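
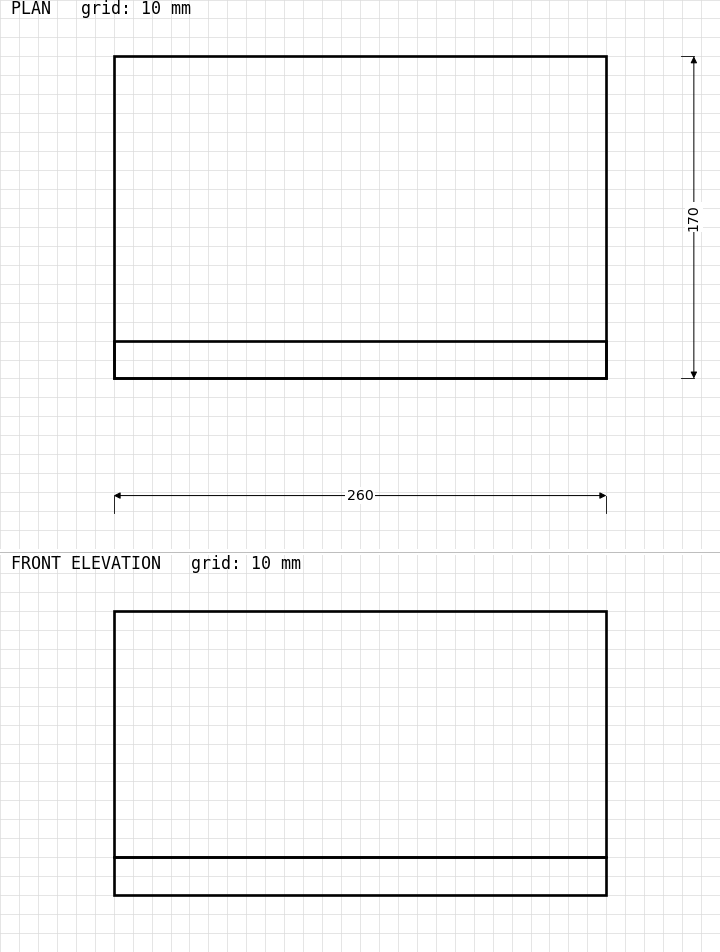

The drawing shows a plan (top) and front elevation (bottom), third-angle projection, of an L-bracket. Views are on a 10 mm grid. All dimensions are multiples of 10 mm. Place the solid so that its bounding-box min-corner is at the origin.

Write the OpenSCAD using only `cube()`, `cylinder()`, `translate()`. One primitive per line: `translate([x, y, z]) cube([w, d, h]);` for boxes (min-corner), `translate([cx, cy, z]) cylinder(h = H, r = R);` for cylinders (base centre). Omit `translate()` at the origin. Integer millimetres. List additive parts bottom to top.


cube([260, 170, 20]);
translate([0, 0, 20]) cube([260, 20, 130]);


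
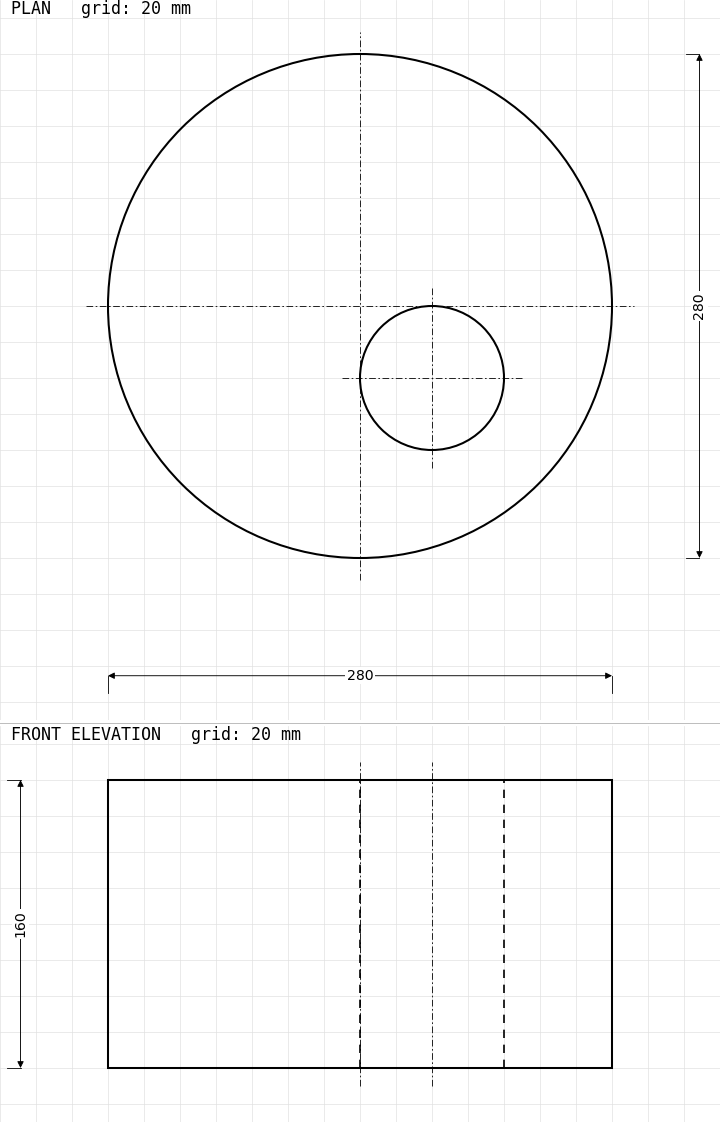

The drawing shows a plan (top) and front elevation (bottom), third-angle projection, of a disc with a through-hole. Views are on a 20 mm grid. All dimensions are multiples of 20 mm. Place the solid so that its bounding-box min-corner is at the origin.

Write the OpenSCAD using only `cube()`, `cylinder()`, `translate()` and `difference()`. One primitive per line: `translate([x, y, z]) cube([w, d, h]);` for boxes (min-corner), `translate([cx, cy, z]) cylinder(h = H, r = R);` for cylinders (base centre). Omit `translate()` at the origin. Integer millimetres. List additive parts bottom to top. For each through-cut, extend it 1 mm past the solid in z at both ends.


difference() {
  translate([140, 140, 0]) cylinder(h = 160, r = 140);
  translate([180, 100, -1]) cylinder(h = 162, r = 40);
}


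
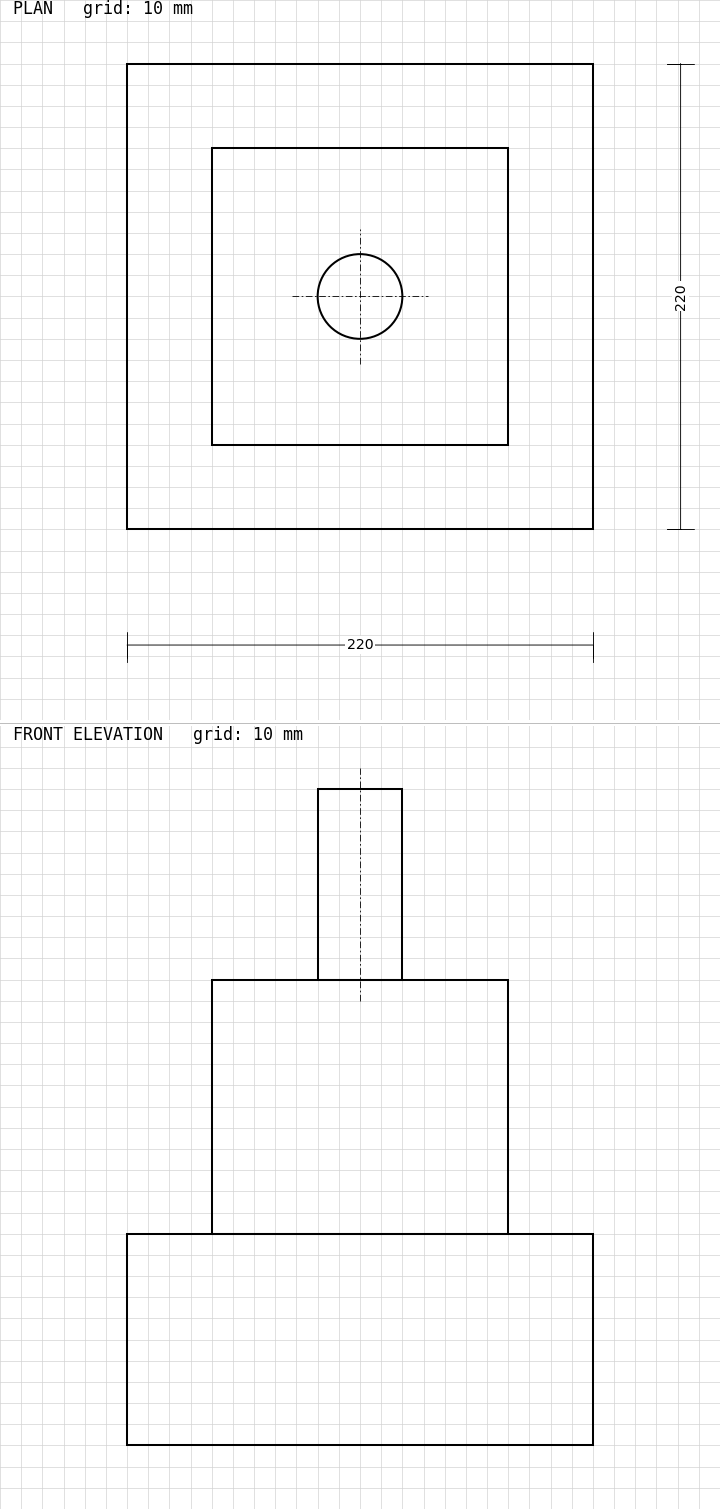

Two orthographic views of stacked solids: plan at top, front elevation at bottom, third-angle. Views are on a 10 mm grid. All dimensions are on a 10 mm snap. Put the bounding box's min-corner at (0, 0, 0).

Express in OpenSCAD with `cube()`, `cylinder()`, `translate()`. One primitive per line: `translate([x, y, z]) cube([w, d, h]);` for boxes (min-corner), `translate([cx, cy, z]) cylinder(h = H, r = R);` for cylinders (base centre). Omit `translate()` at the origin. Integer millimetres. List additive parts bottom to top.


cube([220, 220, 100]);
translate([40, 40, 100]) cube([140, 140, 120]);
translate([110, 110, 220]) cylinder(h = 90, r = 20);


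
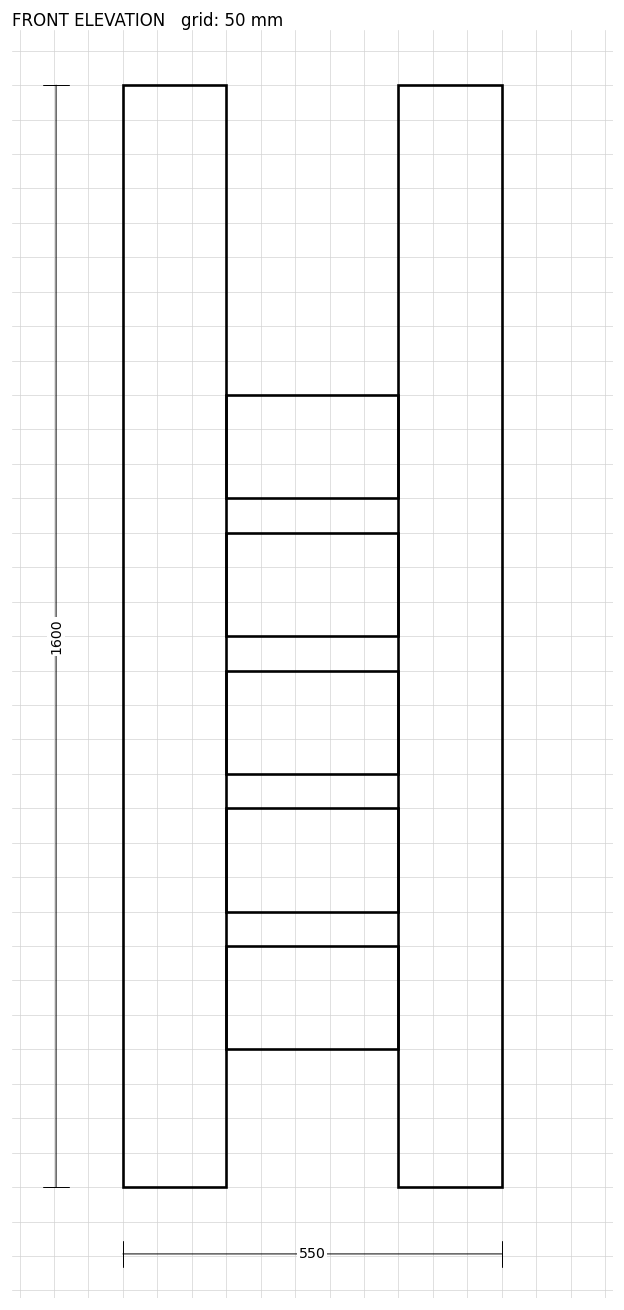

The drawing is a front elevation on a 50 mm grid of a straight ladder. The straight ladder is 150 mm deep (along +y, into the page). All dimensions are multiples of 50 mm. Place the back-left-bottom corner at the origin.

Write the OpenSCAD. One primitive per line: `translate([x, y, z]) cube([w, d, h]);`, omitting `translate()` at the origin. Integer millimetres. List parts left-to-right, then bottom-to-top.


cube([150, 150, 1600]);
translate([150, 0, 200]) cube([250, 150, 150]);
translate([150, 0, 400]) cube([250, 150, 150]);
translate([150, 0, 600]) cube([250, 150, 150]);
translate([150, 0, 800]) cube([250, 150, 150]);
translate([150, 0, 1000]) cube([250, 150, 150]);
translate([400, 0, 0]) cube([150, 150, 1600]);


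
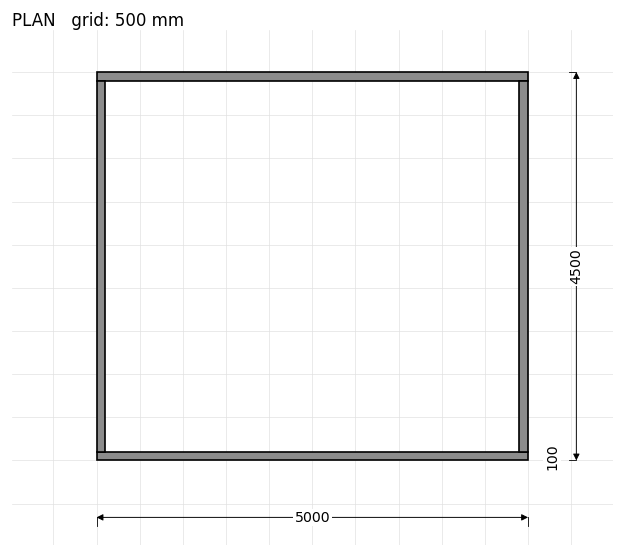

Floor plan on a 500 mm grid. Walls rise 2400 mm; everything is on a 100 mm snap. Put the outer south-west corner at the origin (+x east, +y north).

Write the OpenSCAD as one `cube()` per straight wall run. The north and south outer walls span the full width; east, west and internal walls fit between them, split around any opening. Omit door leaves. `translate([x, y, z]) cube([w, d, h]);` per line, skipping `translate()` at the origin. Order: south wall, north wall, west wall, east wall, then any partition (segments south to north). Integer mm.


cube([5000, 100, 2400]);
translate([0, 4400, 0]) cube([5000, 100, 2400]);
translate([0, 100, 0]) cube([100, 4300, 2400]);
translate([4900, 100, 0]) cube([100, 4300, 2400]);


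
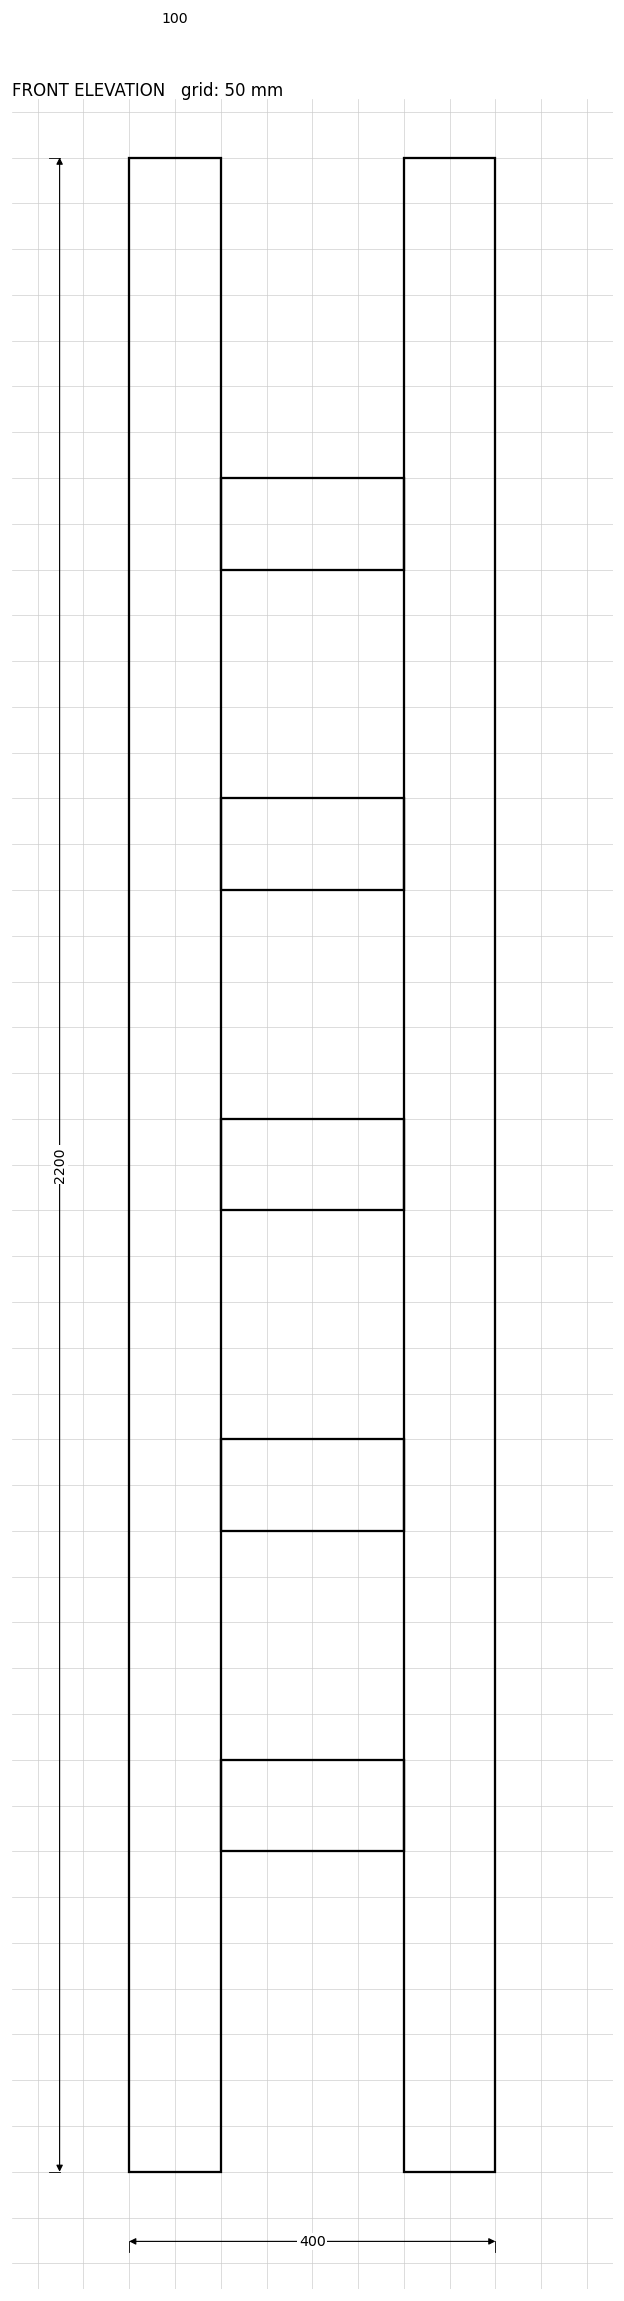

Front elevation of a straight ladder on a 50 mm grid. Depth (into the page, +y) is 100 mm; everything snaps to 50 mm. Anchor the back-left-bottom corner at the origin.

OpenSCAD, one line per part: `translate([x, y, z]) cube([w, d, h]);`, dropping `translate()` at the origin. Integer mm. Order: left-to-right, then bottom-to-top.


cube([100, 100, 2200]);
translate([100, 0, 350]) cube([200, 100, 100]);
translate([100, 0, 700]) cube([200, 100, 100]);
translate([100, 0, 1050]) cube([200, 100, 100]);
translate([100, 0, 1400]) cube([200, 100, 100]);
translate([100, 0, 1750]) cube([200, 100, 100]);
translate([300, 0, 0]) cube([100, 100, 2200]);


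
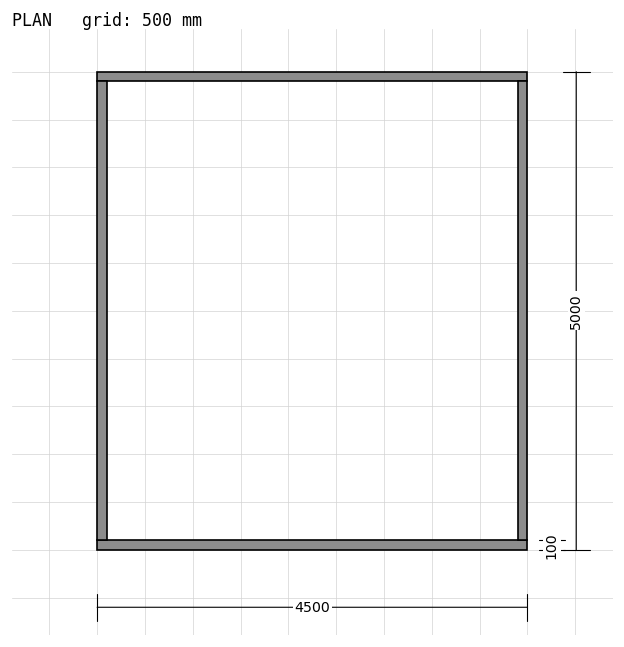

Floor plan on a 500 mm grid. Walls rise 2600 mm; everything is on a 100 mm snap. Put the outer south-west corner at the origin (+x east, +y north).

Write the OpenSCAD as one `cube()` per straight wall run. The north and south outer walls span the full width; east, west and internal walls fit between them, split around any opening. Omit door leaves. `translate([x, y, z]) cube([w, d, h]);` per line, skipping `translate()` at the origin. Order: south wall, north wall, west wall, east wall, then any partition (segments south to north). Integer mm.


cube([4500, 100, 2600]);
translate([0, 4900, 0]) cube([4500, 100, 2600]);
translate([0, 100, 0]) cube([100, 4800, 2600]);
translate([4400, 100, 0]) cube([100, 4800, 2600]);


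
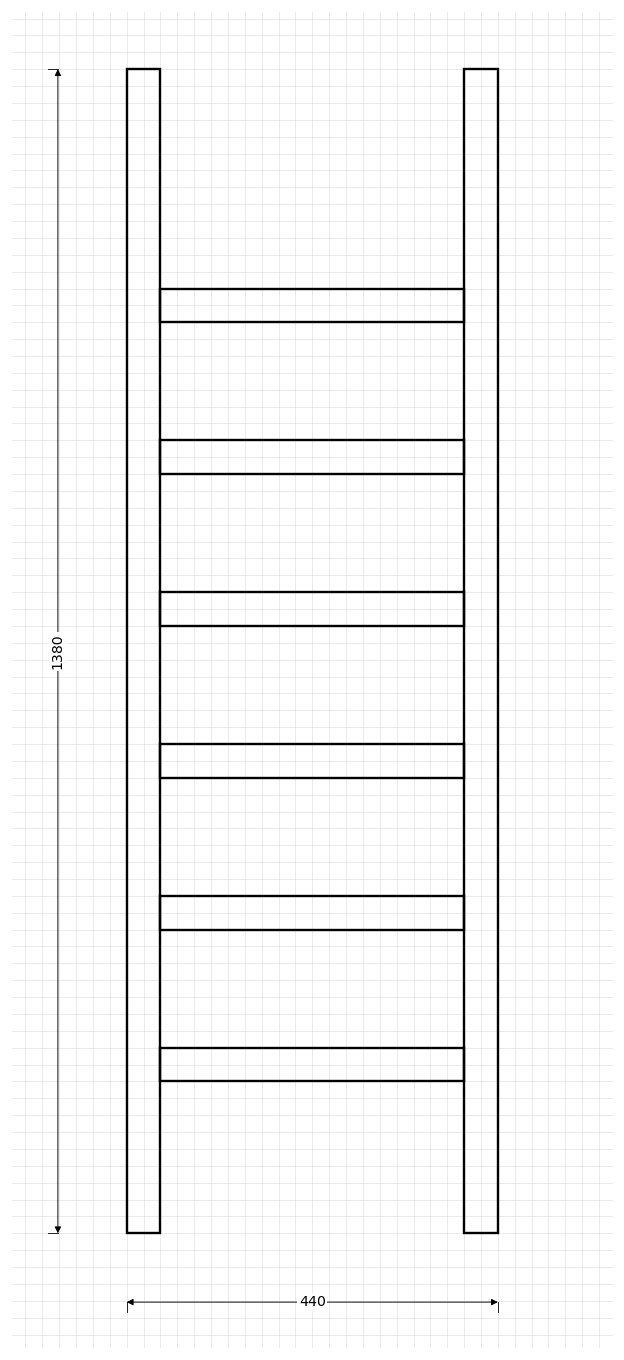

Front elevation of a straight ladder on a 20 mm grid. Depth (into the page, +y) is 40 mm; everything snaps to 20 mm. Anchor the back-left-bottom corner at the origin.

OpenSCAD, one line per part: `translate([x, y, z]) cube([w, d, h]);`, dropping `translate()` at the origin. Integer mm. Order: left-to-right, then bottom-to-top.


cube([40, 40, 1380]);
translate([40, 0, 180]) cube([360, 40, 40]);
translate([40, 0, 360]) cube([360, 40, 40]);
translate([40, 0, 540]) cube([360, 40, 40]);
translate([40, 0, 720]) cube([360, 40, 40]);
translate([40, 0, 900]) cube([360, 40, 40]);
translate([40, 0, 1080]) cube([360, 40, 40]);
translate([400, 0, 0]) cube([40, 40, 1380]);


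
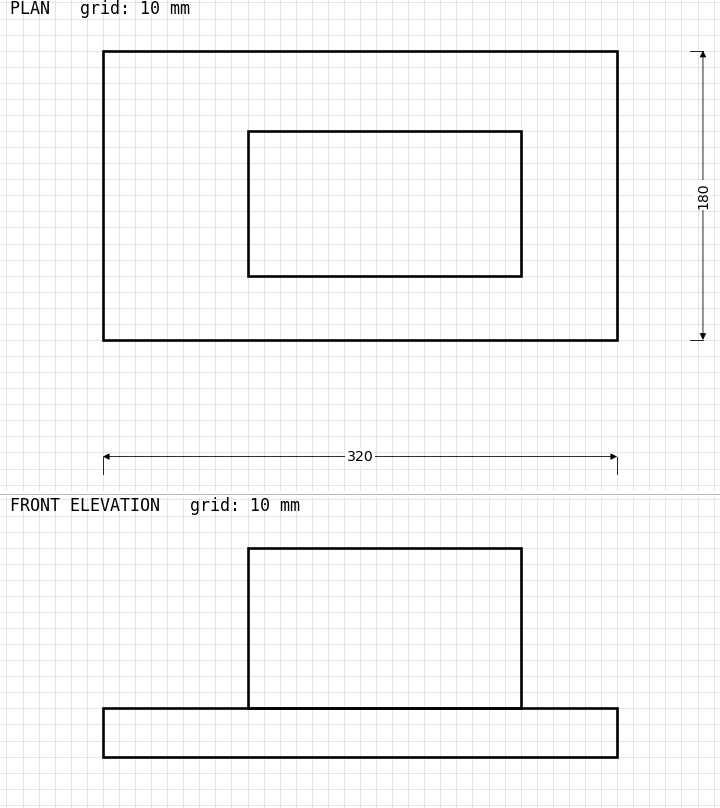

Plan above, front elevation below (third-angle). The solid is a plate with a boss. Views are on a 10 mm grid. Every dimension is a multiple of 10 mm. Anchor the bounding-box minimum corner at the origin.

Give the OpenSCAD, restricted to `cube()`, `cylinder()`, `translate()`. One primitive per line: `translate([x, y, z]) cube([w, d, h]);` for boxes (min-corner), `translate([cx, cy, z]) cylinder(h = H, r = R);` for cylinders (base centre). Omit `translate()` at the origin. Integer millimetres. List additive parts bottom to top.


cube([320, 180, 30]);
translate([90, 40, 30]) cube([170, 90, 100]);


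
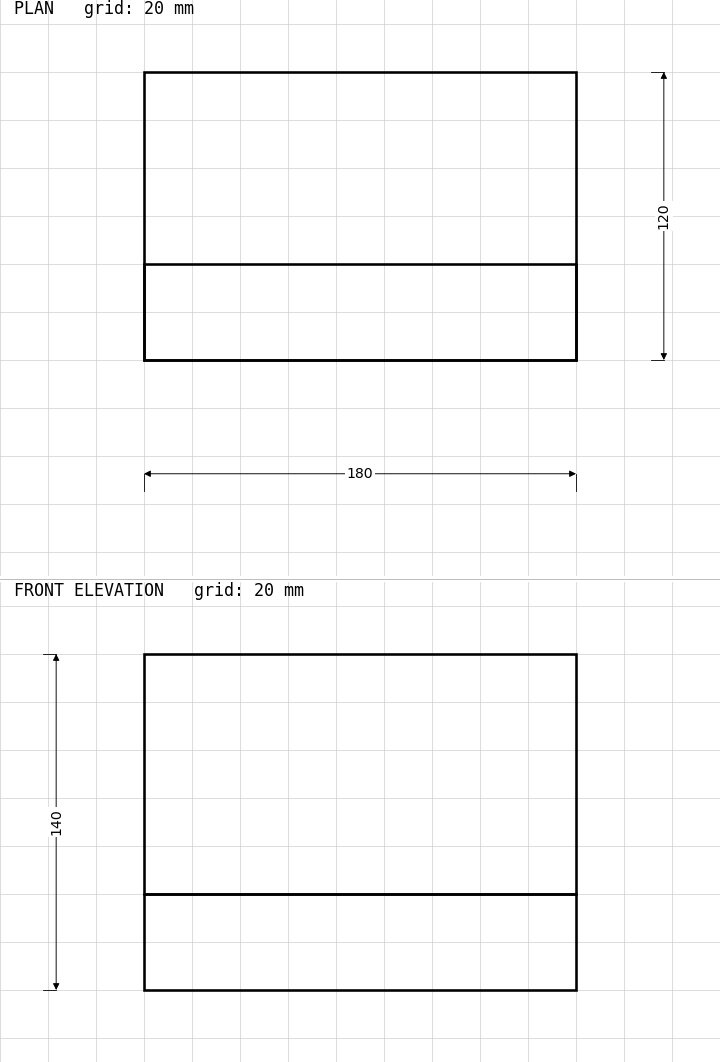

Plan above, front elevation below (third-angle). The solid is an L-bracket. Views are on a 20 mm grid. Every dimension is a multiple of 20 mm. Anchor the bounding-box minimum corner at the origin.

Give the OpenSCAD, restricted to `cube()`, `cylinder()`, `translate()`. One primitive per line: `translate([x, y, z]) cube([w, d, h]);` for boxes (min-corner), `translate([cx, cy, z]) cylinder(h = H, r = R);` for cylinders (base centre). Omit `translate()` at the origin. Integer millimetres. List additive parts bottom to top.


cube([180, 120, 40]);
translate([0, 0, 40]) cube([180, 40, 100]);


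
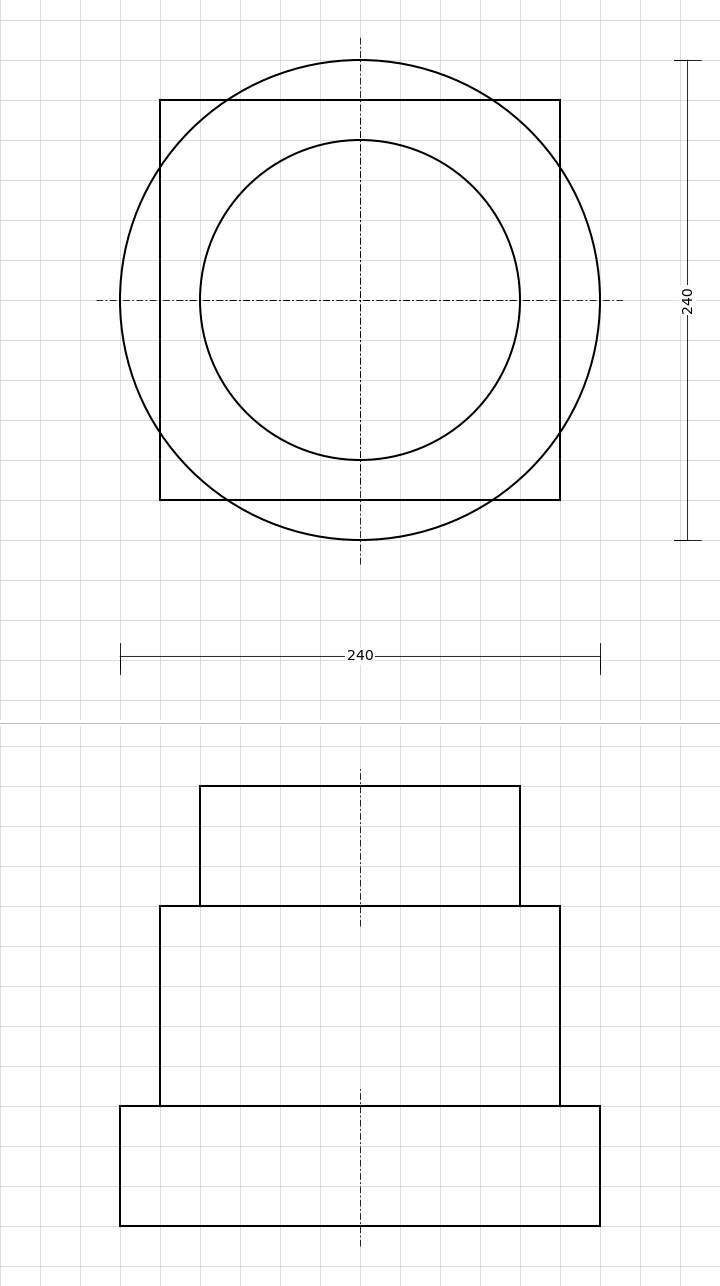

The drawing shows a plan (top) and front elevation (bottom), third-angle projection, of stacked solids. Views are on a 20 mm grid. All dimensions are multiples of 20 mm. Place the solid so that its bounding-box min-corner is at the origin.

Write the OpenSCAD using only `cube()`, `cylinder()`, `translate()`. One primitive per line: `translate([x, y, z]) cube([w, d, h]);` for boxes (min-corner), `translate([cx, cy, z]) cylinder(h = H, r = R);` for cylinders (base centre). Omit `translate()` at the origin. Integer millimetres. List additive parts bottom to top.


translate([120, 120, 0]) cylinder(h = 60, r = 120);
translate([20, 20, 60]) cube([200, 200, 100]);
translate([120, 120, 160]) cylinder(h = 60, r = 80);


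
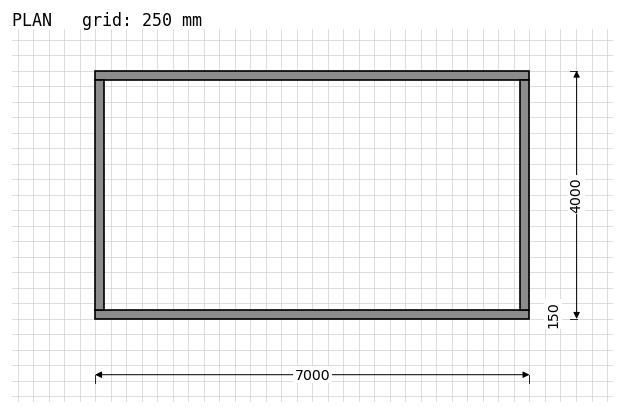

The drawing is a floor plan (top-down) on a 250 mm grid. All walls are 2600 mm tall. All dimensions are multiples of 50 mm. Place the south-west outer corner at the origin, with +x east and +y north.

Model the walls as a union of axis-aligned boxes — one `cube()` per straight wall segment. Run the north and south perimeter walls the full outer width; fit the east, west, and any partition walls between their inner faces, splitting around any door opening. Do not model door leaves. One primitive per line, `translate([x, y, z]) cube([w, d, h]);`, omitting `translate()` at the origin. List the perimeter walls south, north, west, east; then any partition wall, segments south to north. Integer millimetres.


cube([7000, 150, 2600]);
translate([0, 3850, 0]) cube([7000, 150, 2600]);
translate([0, 150, 0]) cube([150, 3700, 2600]);
translate([6850, 150, 0]) cube([150, 3700, 2600]);


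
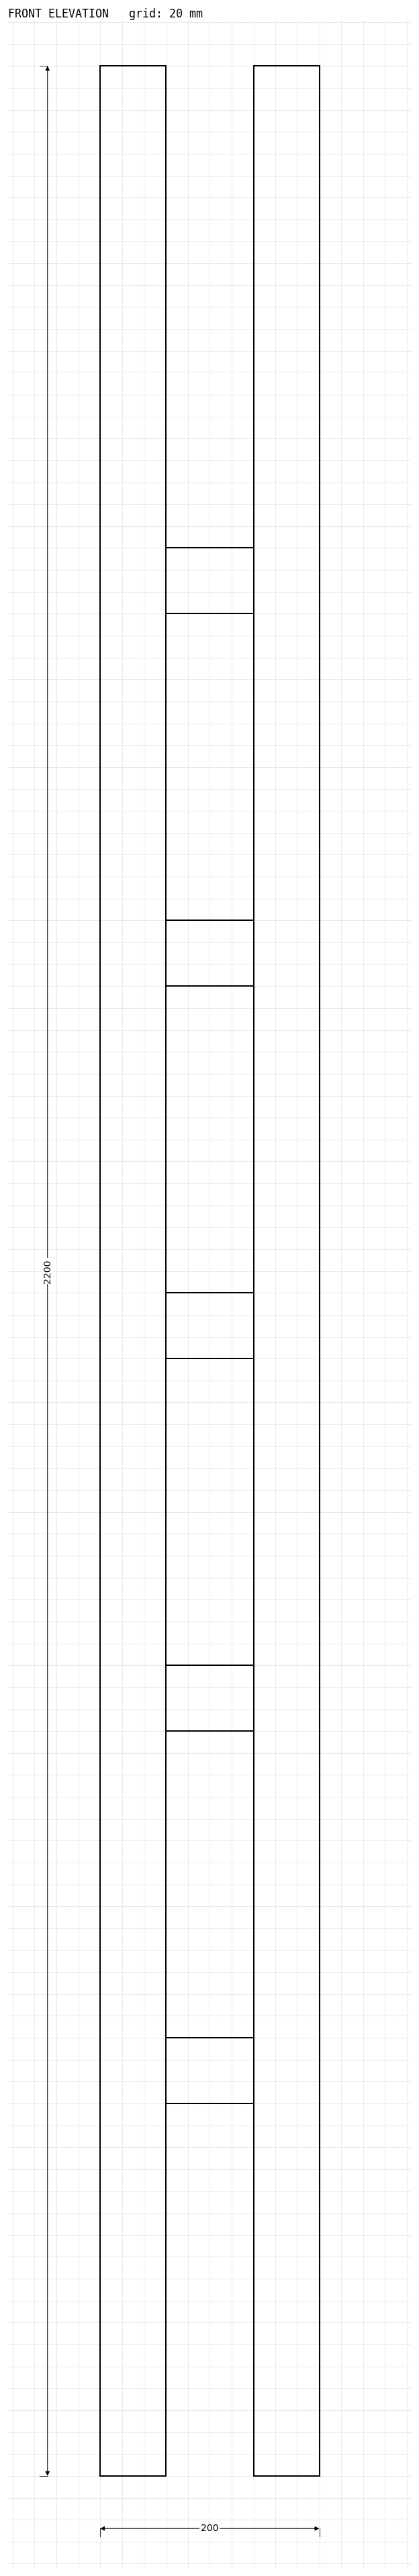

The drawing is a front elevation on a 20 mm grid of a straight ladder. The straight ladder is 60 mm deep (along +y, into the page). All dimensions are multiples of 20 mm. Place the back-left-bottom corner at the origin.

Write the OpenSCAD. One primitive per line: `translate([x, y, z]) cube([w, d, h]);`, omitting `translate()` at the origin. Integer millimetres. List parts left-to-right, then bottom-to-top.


cube([60, 60, 2200]);
translate([60, 0, 340]) cube([80, 60, 60]);
translate([60, 0, 680]) cube([80, 60, 60]);
translate([60, 0, 1020]) cube([80, 60, 60]);
translate([60, 0, 1360]) cube([80, 60, 60]);
translate([60, 0, 1700]) cube([80, 60, 60]);
translate([140, 0, 0]) cube([60, 60, 2200]);


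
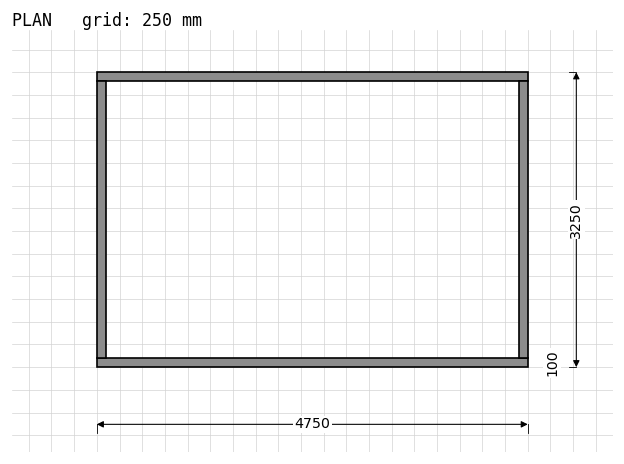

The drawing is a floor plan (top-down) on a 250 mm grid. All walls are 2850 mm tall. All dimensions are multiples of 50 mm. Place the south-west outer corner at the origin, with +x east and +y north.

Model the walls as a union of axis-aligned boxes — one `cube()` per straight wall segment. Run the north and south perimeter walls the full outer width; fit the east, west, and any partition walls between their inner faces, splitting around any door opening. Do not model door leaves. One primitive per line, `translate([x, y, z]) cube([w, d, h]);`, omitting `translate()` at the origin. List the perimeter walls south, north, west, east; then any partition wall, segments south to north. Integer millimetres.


cube([4750, 100, 2850]);
translate([0, 3150, 0]) cube([4750, 100, 2850]);
translate([0, 100, 0]) cube([100, 3050, 2850]);
translate([4650, 100, 0]) cube([100, 3050, 2850]);


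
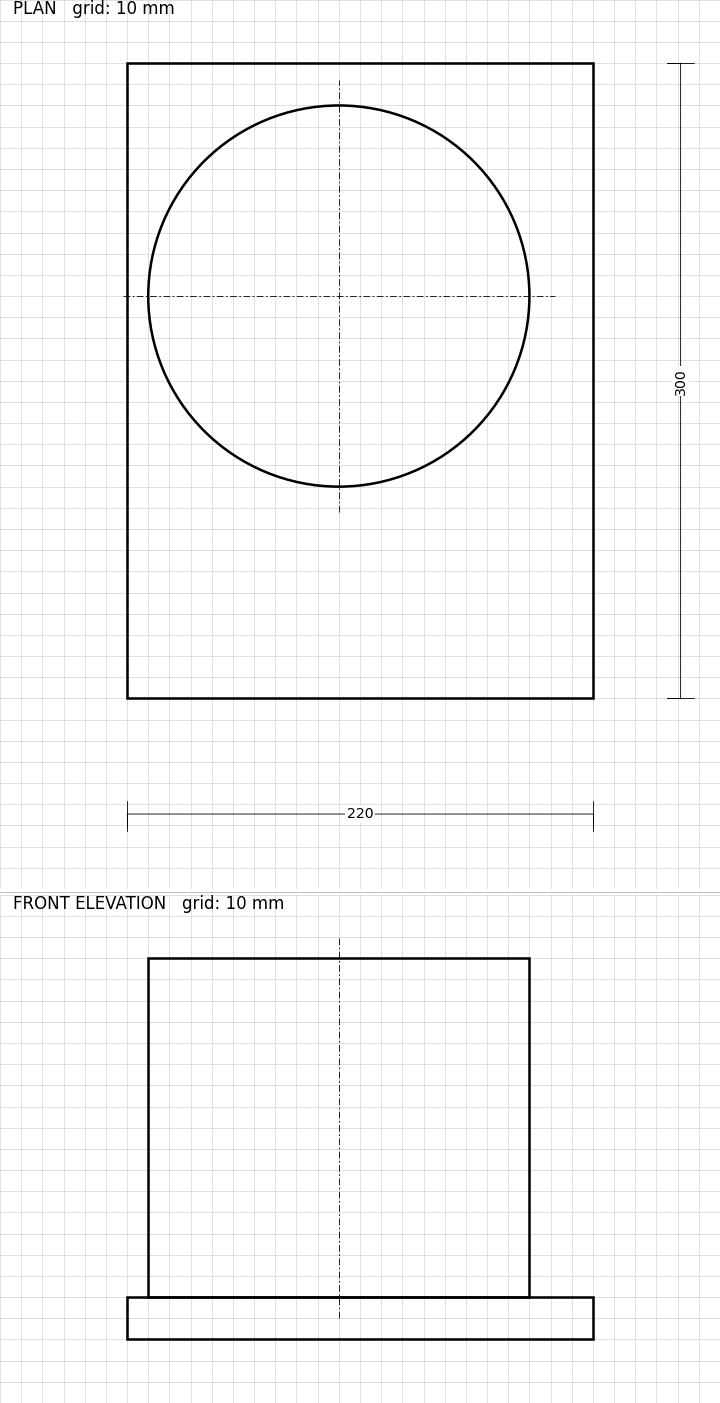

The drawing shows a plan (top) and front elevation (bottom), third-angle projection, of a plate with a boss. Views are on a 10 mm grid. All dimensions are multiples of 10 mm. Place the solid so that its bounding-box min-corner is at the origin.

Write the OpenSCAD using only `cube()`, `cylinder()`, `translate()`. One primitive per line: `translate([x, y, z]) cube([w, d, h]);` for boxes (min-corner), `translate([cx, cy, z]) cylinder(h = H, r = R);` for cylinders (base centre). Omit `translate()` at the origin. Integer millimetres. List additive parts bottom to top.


cube([220, 300, 20]);
translate([100, 190, 20]) cylinder(h = 160, r = 90);


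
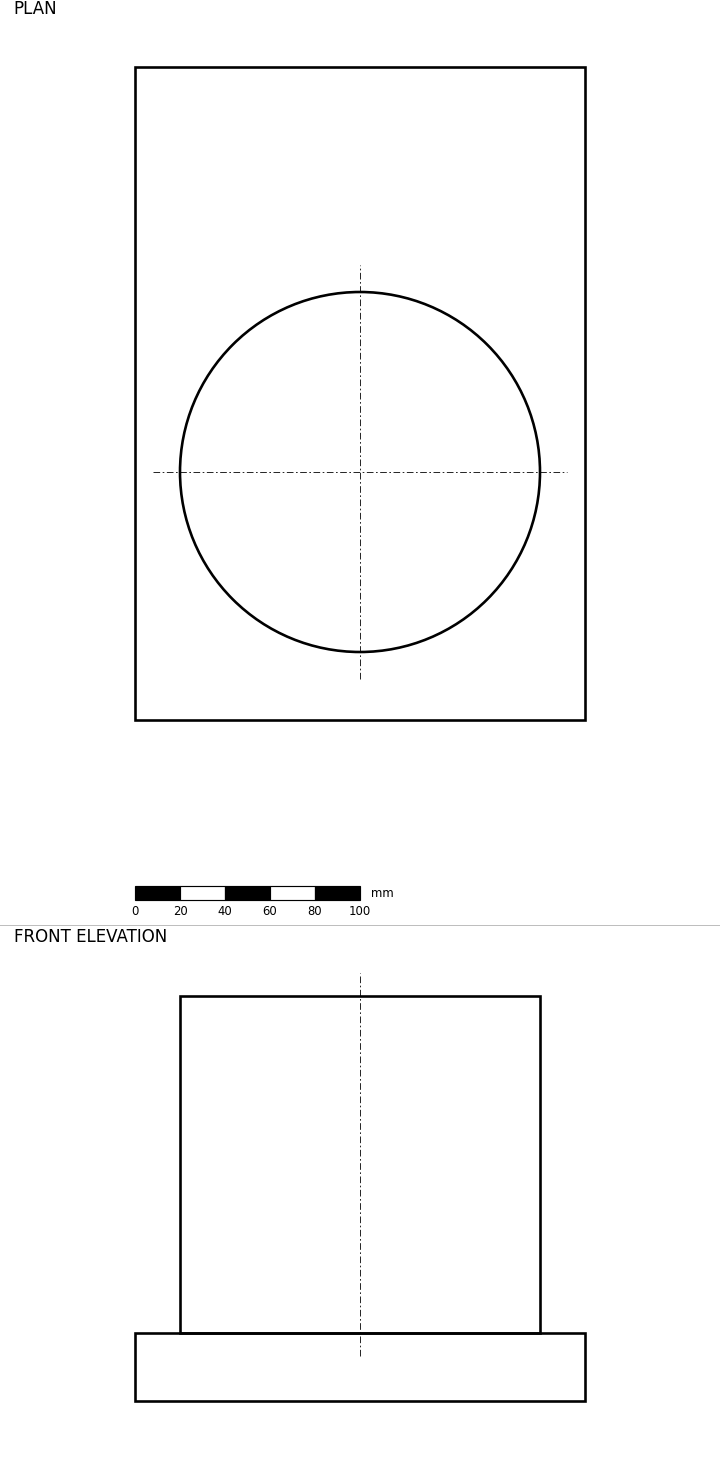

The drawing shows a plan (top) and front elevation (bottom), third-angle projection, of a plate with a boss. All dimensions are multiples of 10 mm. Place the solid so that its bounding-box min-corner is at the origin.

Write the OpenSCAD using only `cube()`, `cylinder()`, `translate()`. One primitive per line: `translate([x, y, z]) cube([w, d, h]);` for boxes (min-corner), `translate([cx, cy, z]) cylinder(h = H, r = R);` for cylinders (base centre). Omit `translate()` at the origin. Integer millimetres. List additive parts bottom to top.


cube([200, 290, 30]);
translate([100, 110, 30]) cylinder(h = 150, r = 80);


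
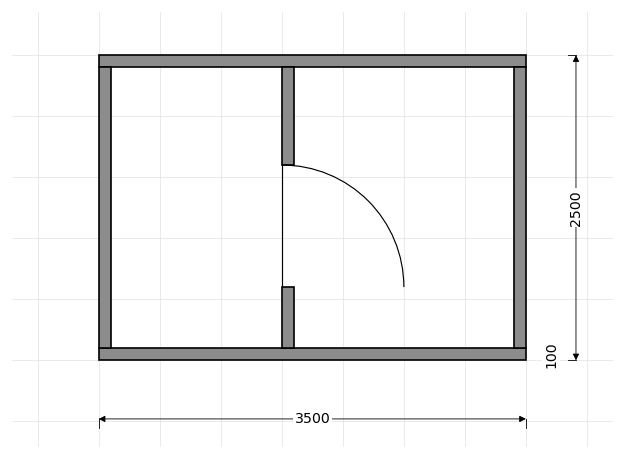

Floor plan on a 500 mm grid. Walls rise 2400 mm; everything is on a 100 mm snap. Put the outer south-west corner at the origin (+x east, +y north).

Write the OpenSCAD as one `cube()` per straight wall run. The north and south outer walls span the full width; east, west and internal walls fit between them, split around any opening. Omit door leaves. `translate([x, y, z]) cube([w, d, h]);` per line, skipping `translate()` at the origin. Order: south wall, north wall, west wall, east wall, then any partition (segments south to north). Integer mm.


cube([3500, 100, 2400]);
translate([0, 2400, 0]) cube([3500, 100, 2400]);
translate([0, 100, 0]) cube([100, 2300, 2400]);
translate([3400, 100, 0]) cube([100, 2300, 2400]);
translate([1500, 100, 0]) cube([100, 500, 2400]);
translate([1500, 1600, 0]) cube([100, 800, 2400]);


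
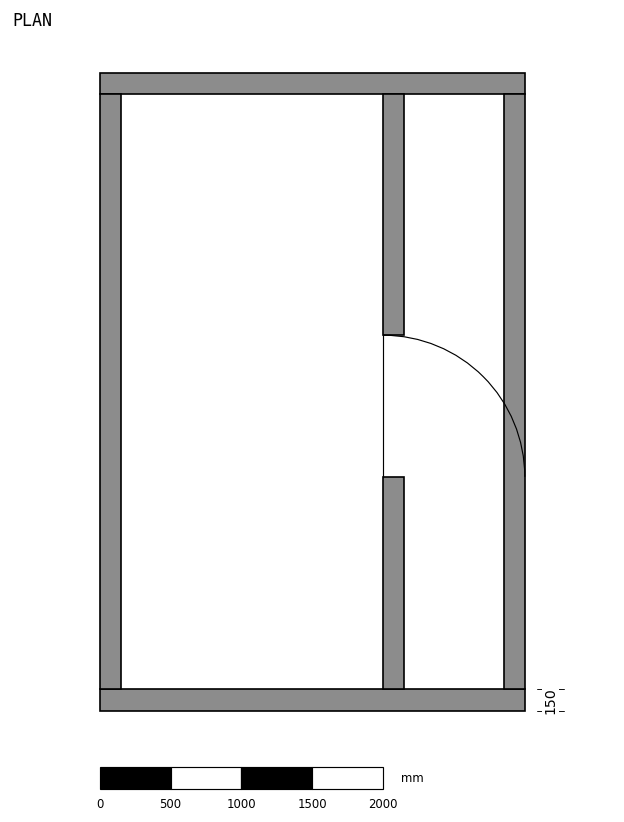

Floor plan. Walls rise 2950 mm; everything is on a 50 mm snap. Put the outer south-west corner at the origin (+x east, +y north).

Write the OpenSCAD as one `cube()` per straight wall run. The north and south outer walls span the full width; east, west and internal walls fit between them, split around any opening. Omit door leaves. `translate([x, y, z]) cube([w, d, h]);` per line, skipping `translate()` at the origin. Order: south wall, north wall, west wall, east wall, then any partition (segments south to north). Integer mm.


cube([3000, 150, 2950]);
translate([0, 4350, 0]) cube([3000, 150, 2950]);
translate([0, 150, 0]) cube([150, 4200, 2950]);
translate([2850, 150, 0]) cube([150, 4200, 2950]);
translate([2000, 150, 0]) cube([150, 1500, 2950]);
translate([2000, 2650, 0]) cube([150, 1700, 2950]);


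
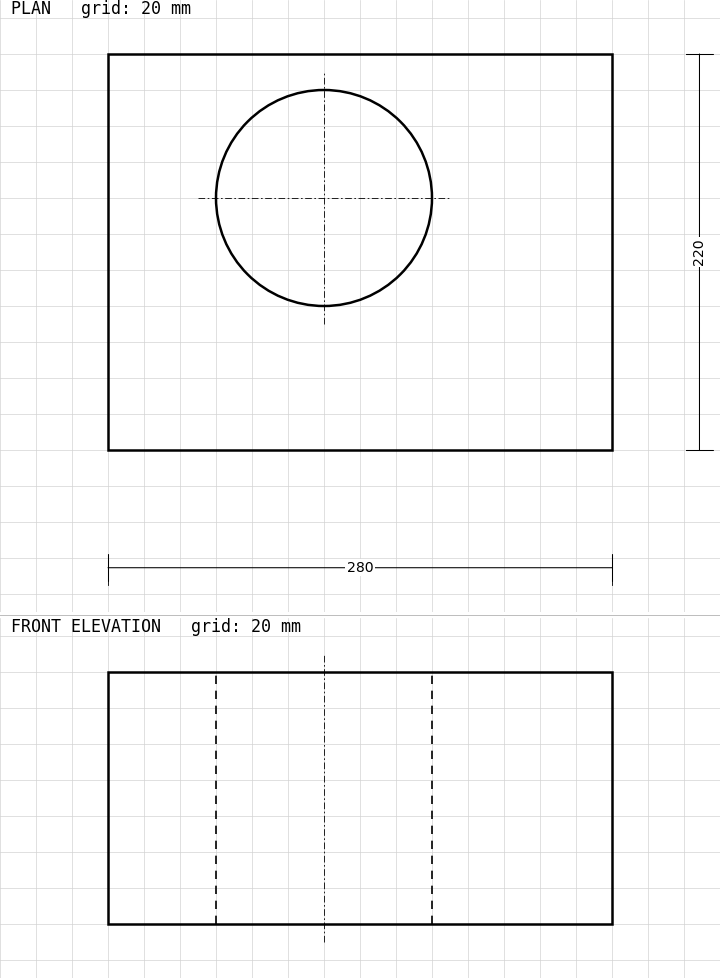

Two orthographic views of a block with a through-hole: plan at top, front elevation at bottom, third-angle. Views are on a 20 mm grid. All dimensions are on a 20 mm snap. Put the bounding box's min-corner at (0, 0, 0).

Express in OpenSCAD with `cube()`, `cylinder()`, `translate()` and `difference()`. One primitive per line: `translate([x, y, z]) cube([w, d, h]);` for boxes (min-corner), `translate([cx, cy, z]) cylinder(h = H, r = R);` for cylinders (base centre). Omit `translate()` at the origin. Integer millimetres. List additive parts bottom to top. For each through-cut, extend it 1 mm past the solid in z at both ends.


difference() {
  cube([280, 220, 140]);
  translate([120, 140, -1]) cylinder(h = 142, r = 60);
}


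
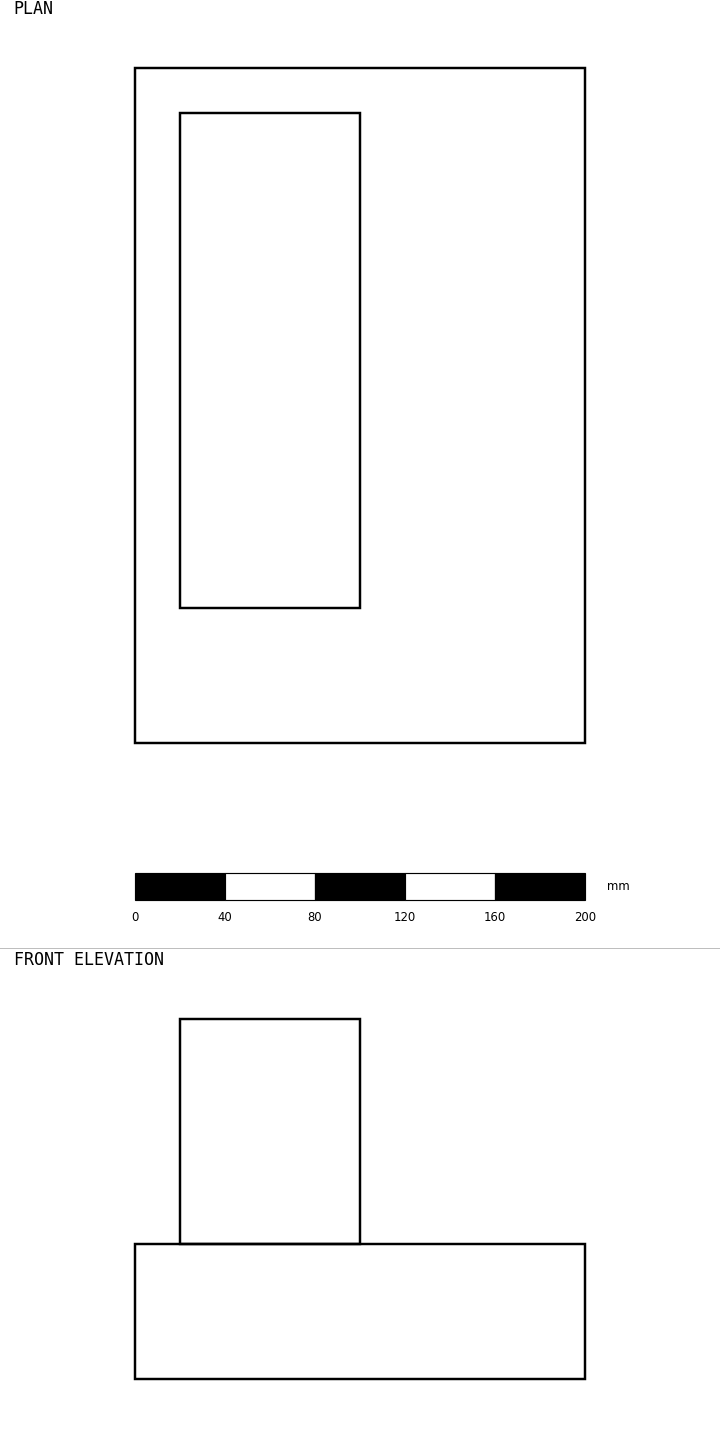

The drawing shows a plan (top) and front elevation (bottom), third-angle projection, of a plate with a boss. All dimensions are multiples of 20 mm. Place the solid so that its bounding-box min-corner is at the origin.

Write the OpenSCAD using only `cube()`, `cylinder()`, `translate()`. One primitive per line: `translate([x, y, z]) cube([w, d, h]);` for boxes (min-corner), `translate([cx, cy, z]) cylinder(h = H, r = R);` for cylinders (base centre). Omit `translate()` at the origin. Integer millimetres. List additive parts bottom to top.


cube([200, 300, 60]);
translate([20, 60, 60]) cube([80, 220, 100]);


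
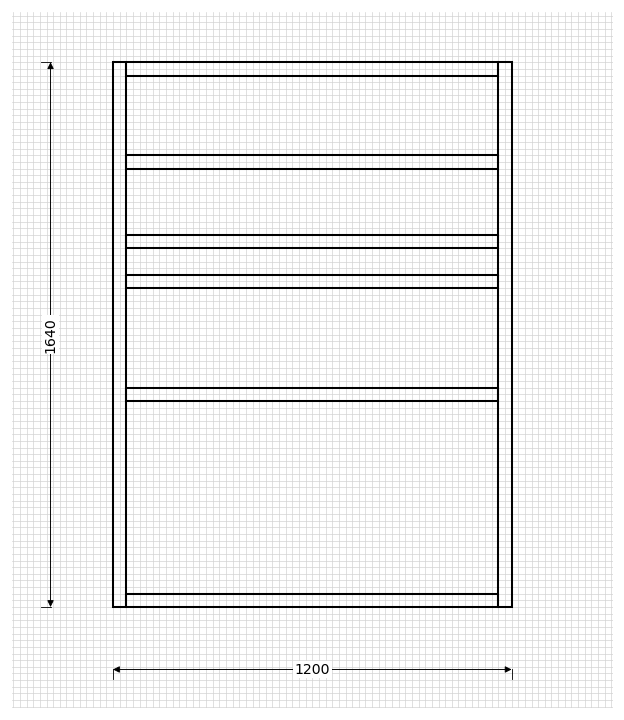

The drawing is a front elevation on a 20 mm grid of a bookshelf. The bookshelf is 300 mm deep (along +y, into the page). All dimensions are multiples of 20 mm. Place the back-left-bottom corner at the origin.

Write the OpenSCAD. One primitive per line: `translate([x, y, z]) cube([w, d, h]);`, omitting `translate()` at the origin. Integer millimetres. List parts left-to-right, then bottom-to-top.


cube([40, 300, 1640]);
translate([40, 0, 0]) cube([1120, 300, 40]);
translate([40, 0, 620]) cube([1120, 300, 40]);
translate([40, 0, 960]) cube([1120, 300, 40]);
translate([40, 0, 1080]) cube([1120, 300, 40]);
translate([40, 0, 1320]) cube([1120, 300, 40]);
translate([40, 0, 1600]) cube([1120, 300, 40]);
translate([1160, 0, 0]) cube([40, 300, 1640]);


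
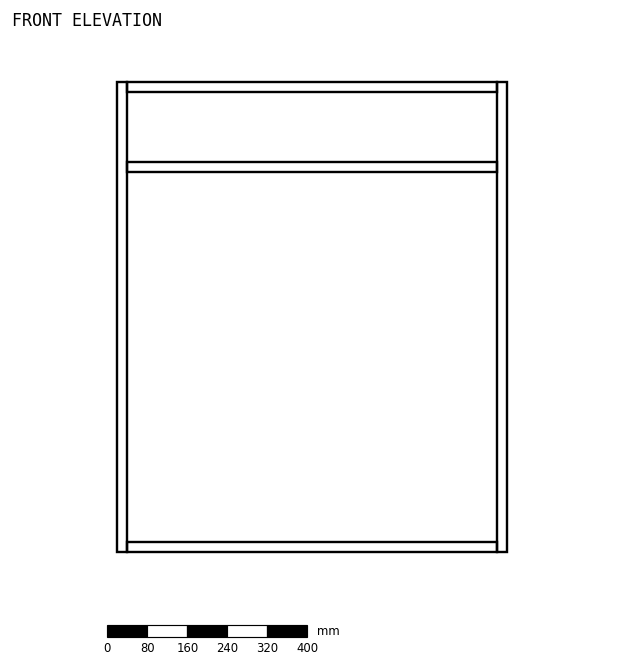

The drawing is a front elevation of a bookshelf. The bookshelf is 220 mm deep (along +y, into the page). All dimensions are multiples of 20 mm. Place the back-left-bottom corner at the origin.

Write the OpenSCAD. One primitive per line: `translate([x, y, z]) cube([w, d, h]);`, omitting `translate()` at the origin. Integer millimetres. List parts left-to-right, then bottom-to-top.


cube([20, 220, 940]);
translate([20, 0, 0]) cube([740, 220, 20]);
translate([20, 0, 760]) cube([740, 220, 20]);
translate([20, 0, 920]) cube([740, 220, 20]);
translate([760, 0, 0]) cube([20, 220, 940]);


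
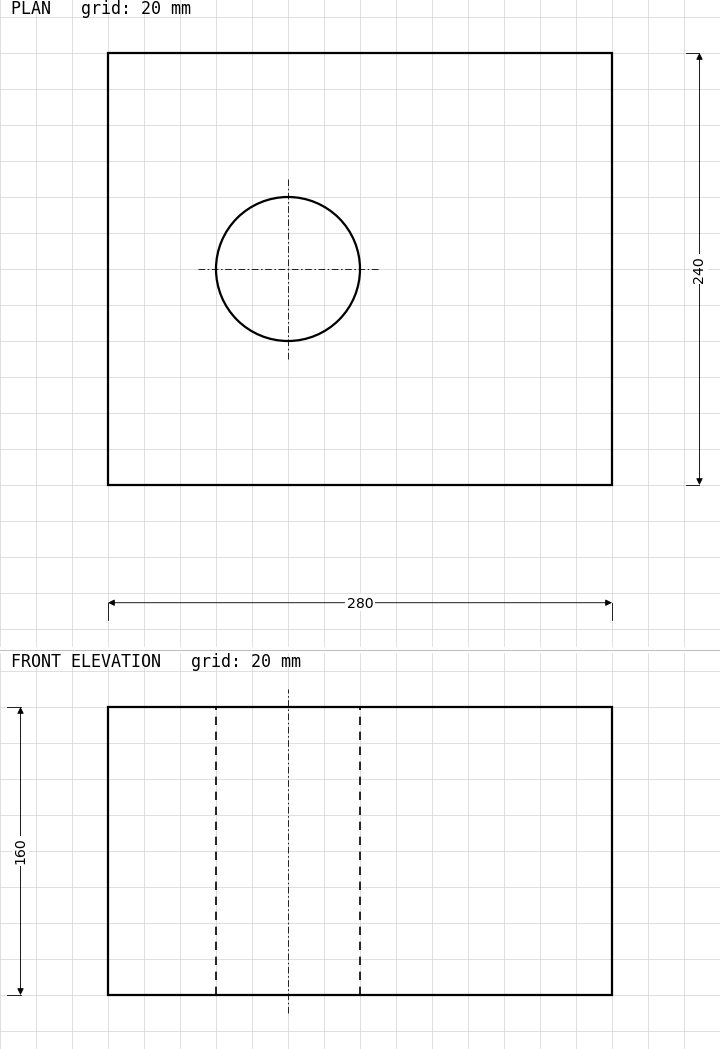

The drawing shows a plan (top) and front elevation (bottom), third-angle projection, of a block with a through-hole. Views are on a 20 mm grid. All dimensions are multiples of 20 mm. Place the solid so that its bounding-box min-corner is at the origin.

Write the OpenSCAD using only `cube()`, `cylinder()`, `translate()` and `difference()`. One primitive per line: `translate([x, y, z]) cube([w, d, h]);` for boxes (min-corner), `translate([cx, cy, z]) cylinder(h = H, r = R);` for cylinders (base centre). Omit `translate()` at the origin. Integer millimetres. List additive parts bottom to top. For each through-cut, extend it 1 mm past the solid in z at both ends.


difference() {
  cube([280, 240, 160]);
  translate([100, 120, -1]) cylinder(h = 162, r = 40);
}


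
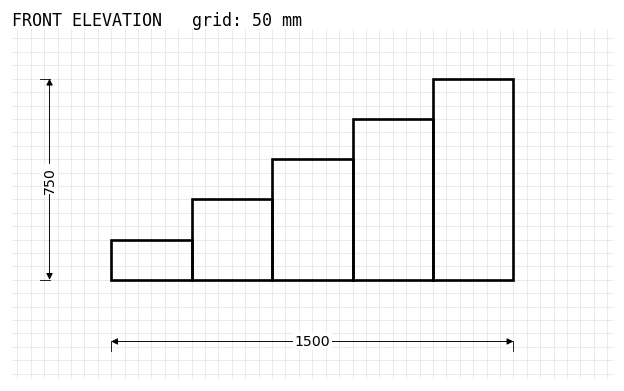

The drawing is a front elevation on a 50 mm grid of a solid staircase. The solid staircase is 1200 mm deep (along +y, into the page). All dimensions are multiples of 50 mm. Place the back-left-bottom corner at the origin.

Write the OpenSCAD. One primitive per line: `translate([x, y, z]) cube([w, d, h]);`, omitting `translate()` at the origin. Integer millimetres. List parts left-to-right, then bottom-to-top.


cube([300, 1200, 150]);
translate([300, 0, 0]) cube([300, 1200, 300]);
translate([600, 0, 0]) cube([300, 1200, 450]);
translate([900, 0, 0]) cube([300, 1200, 600]);
translate([1200, 0, 0]) cube([300, 1200, 750]);


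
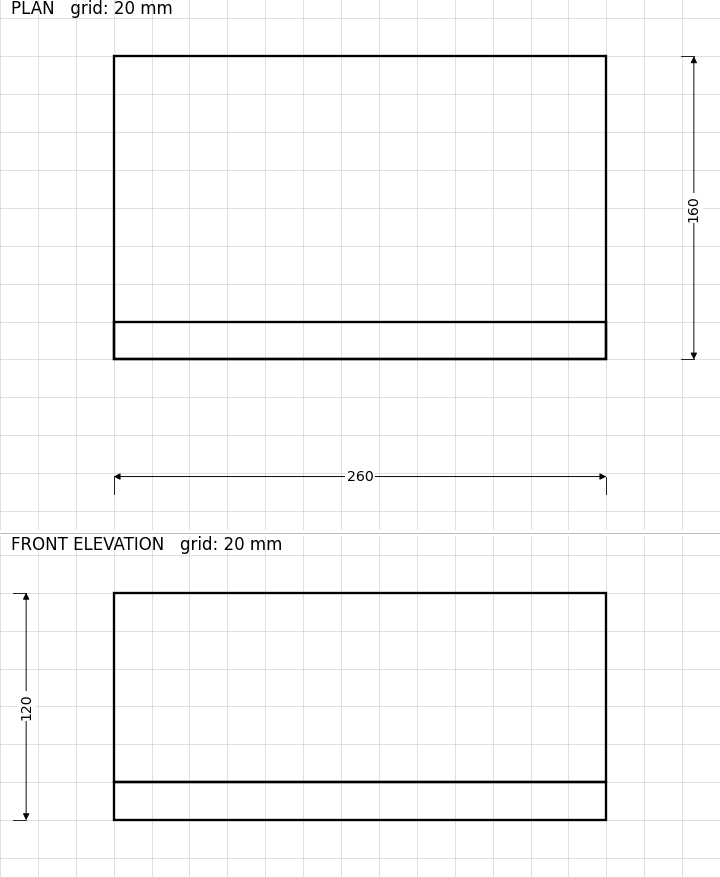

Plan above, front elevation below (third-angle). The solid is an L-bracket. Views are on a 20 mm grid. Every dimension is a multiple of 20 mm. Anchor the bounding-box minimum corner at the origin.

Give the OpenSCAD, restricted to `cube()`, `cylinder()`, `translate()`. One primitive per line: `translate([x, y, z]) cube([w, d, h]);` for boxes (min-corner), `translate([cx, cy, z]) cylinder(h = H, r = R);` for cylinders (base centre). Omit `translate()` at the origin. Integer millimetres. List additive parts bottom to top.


cube([260, 160, 20]);
translate([0, 0, 20]) cube([260, 20, 100]);


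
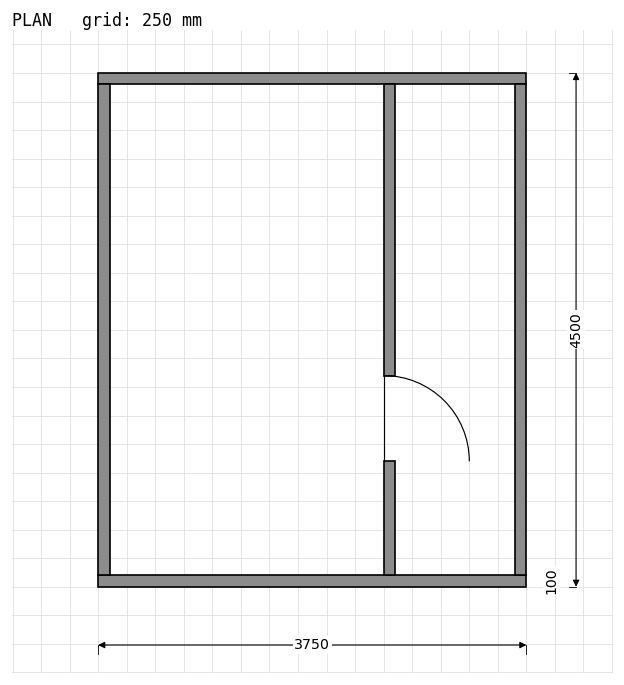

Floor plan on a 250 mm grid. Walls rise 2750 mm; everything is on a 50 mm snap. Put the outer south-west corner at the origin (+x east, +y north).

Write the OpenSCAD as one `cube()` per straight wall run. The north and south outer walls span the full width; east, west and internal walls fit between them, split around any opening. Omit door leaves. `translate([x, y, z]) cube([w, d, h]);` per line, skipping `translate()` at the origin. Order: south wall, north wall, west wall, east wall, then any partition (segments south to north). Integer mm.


cube([3750, 100, 2750]);
translate([0, 4400, 0]) cube([3750, 100, 2750]);
translate([0, 100, 0]) cube([100, 4300, 2750]);
translate([3650, 100, 0]) cube([100, 4300, 2750]);
translate([2500, 100, 0]) cube([100, 1000, 2750]);
translate([2500, 1850, 0]) cube([100, 2550, 2750]);


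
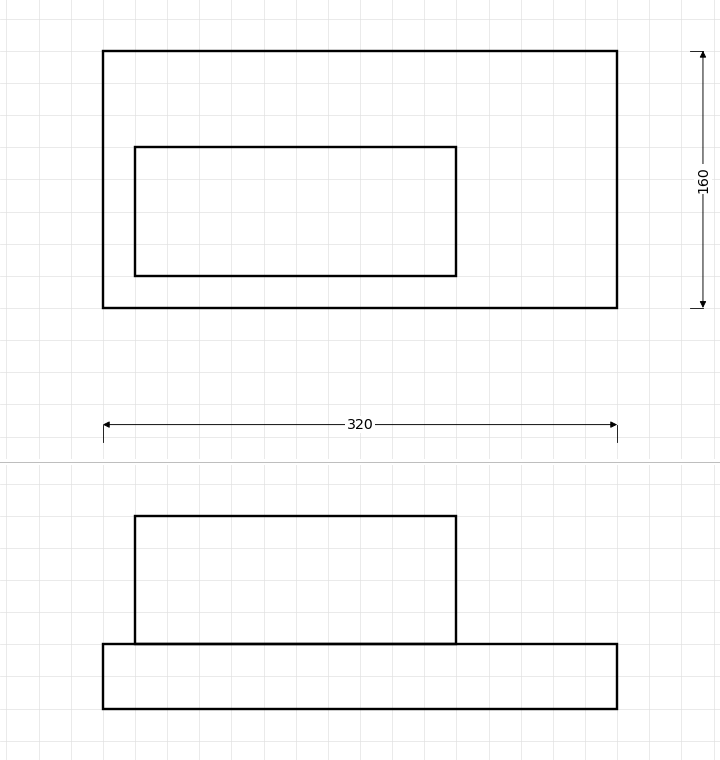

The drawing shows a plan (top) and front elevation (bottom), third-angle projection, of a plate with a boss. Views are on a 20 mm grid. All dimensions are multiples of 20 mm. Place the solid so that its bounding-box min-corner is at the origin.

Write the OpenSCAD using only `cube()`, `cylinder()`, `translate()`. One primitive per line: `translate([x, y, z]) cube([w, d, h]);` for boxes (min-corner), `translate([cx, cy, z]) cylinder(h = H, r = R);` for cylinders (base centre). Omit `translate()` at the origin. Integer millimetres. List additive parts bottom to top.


cube([320, 160, 40]);
translate([20, 20, 40]) cube([200, 80, 80]);


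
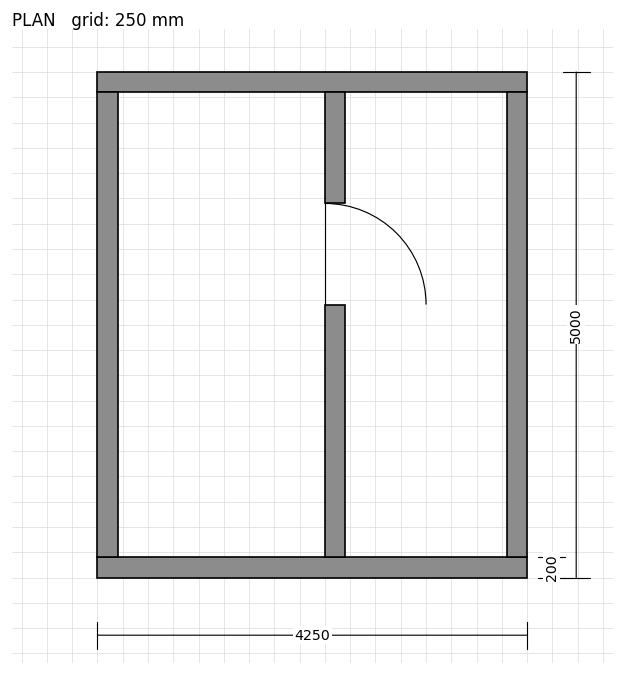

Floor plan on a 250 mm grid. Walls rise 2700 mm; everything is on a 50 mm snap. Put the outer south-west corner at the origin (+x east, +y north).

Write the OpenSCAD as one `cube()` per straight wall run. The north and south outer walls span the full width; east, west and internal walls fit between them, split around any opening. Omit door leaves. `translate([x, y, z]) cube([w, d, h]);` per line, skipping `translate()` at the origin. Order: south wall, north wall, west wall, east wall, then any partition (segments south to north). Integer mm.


cube([4250, 200, 2700]);
translate([0, 4800, 0]) cube([4250, 200, 2700]);
translate([0, 200, 0]) cube([200, 4600, 2700]);
translate([4050, 200, 0]) cube([200, 4600, 2700]);
translate([2250, 200, 0]) cube([200, 2500, 2700]);
translate([2250, 3700, 0]) cube([200, 1100, 2700]);


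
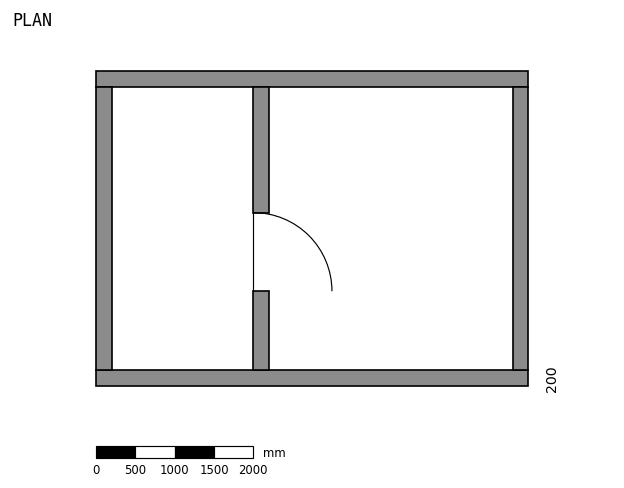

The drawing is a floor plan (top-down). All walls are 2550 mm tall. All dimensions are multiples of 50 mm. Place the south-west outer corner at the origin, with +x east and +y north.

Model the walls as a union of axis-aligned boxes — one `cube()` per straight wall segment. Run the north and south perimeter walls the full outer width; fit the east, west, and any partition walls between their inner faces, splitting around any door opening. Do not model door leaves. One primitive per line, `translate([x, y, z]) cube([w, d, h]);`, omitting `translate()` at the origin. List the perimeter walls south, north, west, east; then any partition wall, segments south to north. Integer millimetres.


cube([5500, 200, 2550]);
translate([0, 3800, 0]) cube([5500, 200, 2550]);
translate([0, 200, 0]) cube([200, 3600, 2550]);
translate([5300, 200, 0]) cube([200, 3600, 2550]);
translate([2000, 200, 0]) cube([200, 1000, 2550]);
translate([2000, 2200, 0]) cube([200, 1600, 2550]);


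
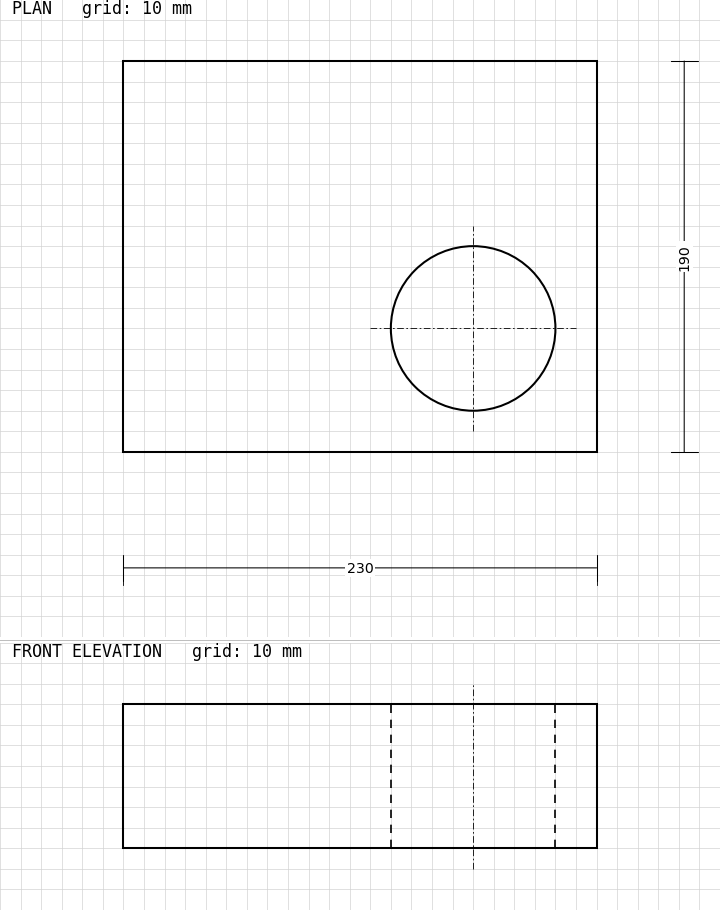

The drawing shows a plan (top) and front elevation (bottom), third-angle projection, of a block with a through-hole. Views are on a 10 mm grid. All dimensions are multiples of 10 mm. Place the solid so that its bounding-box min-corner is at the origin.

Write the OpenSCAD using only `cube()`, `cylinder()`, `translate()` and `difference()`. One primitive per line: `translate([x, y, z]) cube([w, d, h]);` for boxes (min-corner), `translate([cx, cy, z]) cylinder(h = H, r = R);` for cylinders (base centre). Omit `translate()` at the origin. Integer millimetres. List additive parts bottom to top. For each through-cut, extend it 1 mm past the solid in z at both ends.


difference() {
  cube([230, 190, 70]);
  translate([170, 60, -1]) cylinder(h = 72, r = 40);
}


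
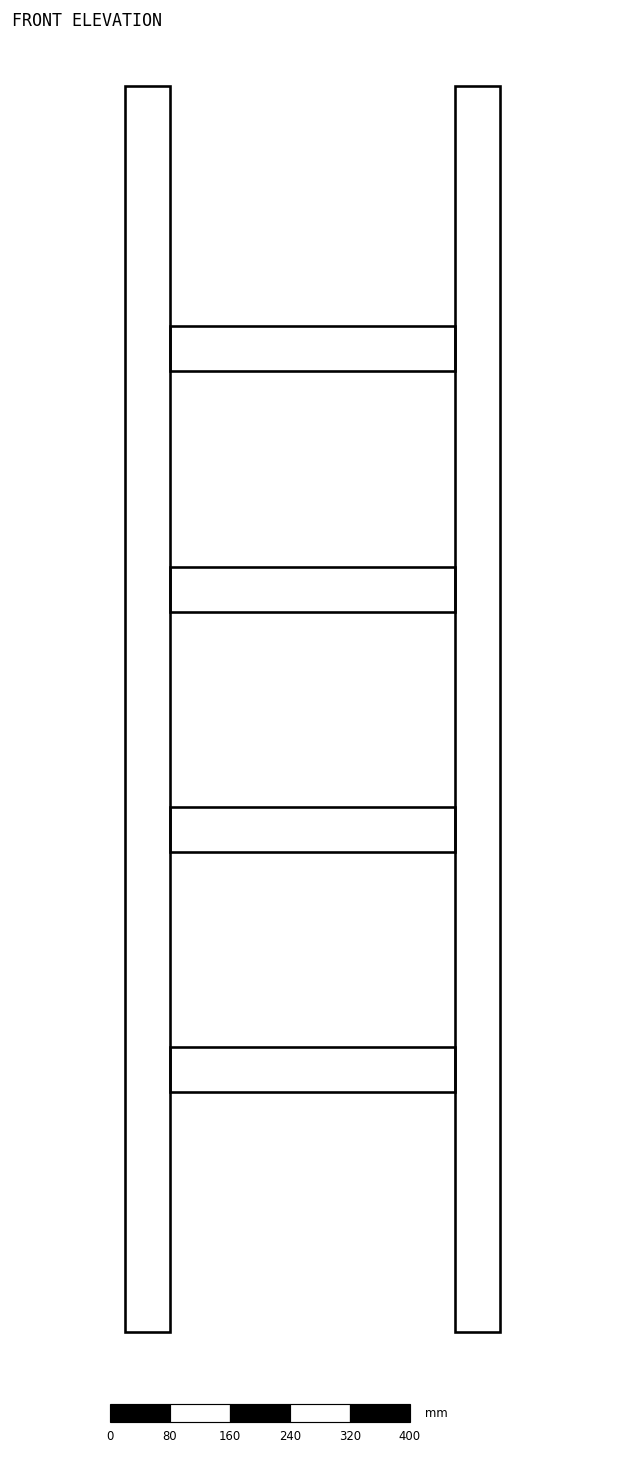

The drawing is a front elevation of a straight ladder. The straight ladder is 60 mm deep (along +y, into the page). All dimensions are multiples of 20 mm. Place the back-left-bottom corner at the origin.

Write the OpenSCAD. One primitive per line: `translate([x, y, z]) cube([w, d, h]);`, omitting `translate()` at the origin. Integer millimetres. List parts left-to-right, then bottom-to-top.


cube([60, 60, 1660]);
translate([60, 0, 320]) cube([380, 60, 60]);
translate([60, 0, 640]) cube([380, 60, 60]);
translate([60, 0, 960]) cube([380, 60, 60]);
translate([60, 0, 1280]) cube([380, 60, 60]);
translate([440, 0, 0]) cube([60, 60, 1660]);


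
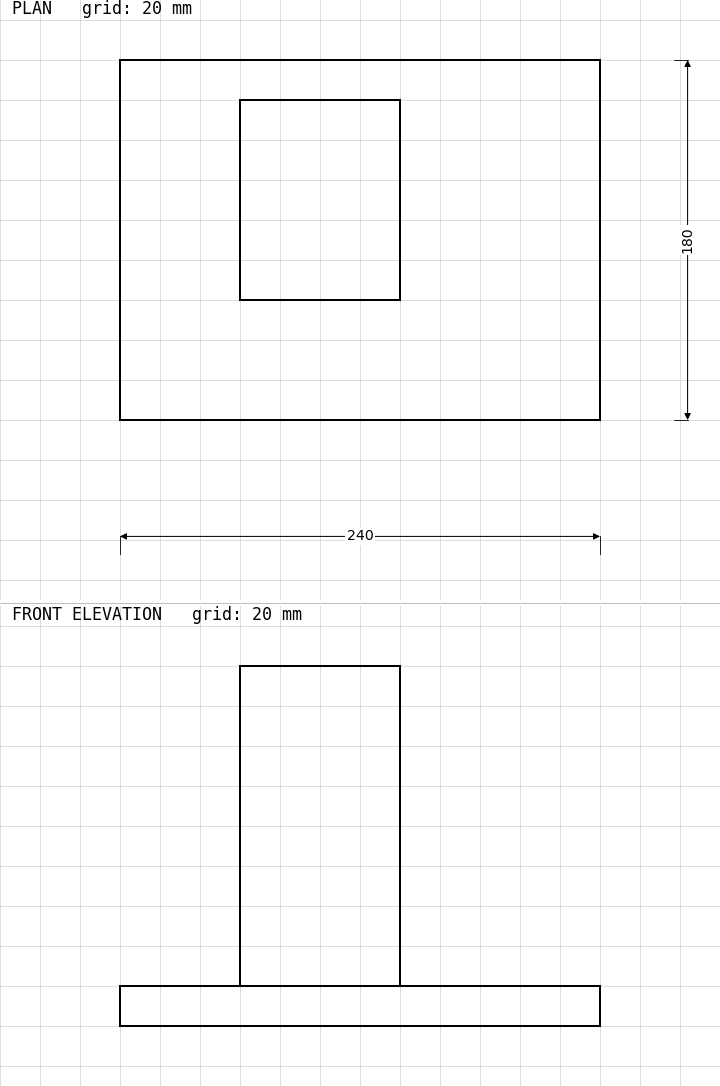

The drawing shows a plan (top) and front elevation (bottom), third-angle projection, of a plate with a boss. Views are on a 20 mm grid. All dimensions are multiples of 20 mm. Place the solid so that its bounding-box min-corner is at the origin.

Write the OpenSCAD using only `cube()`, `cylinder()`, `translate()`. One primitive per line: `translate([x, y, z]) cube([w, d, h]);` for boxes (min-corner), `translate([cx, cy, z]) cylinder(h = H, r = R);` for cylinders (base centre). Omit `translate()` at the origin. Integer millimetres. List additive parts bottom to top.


cube([240, 180, 20]);
translate([60, 60, 20]) cube([80, 100, 160]);


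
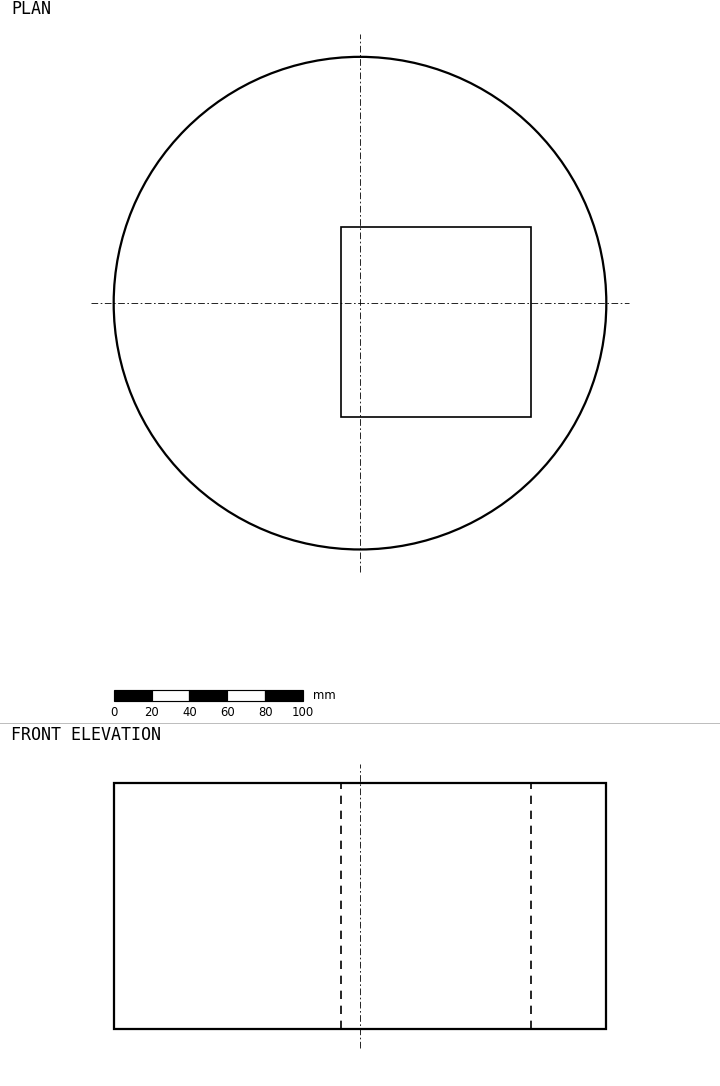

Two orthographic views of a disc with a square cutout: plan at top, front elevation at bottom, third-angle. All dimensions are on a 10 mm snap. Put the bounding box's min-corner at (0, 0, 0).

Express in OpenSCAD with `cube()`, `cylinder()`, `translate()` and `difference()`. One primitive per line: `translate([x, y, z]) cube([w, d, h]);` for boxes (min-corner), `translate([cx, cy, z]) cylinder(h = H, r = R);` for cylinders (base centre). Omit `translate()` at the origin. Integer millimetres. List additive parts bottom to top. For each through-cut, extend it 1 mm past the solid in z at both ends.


difference() {
  translate([130, 130, 0]) cylinder(h = 130, r = 130);
  translate([120, 70, -1]) cube([100, 100, 132]);
}


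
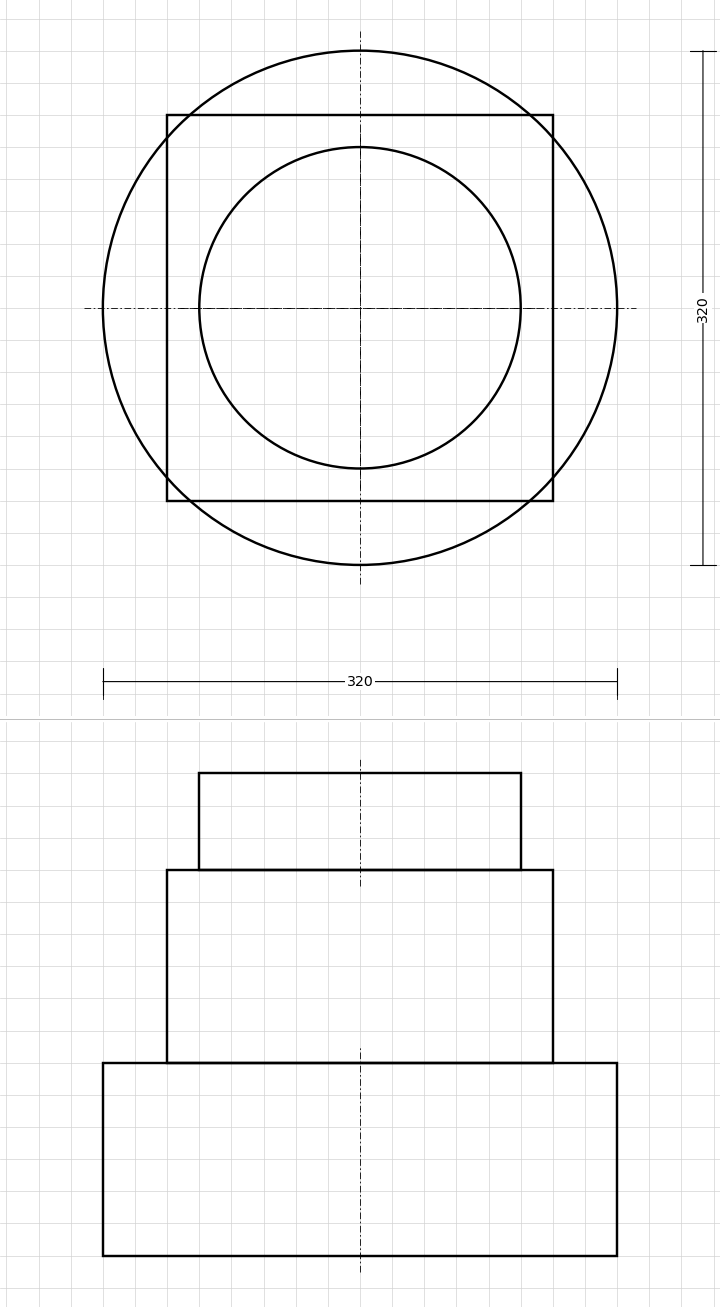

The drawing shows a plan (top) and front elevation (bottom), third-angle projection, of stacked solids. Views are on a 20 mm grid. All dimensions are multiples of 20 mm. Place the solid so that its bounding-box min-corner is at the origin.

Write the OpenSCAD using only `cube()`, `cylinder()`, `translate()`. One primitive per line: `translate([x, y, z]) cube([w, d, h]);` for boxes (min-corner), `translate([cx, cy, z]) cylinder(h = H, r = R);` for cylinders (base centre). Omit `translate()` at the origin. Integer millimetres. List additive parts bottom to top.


translate([160, 160, 0]) cylinder(h = 120, r = 160);
translate([40, 40, 120]) cube([240, 240, 120]);
translate([160, 160, 240]) cylinder(h = 60, r = 100);
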